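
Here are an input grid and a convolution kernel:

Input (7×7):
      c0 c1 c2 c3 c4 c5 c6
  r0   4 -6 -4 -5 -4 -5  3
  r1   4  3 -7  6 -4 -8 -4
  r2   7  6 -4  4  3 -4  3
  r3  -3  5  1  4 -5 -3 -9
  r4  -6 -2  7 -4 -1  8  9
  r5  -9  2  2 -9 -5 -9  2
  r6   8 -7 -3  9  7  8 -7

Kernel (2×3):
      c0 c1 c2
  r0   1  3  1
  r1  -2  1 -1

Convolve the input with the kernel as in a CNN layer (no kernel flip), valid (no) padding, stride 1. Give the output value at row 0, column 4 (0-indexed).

-12

The receptive field on the input at this output position is [-4 -5 3 / -4 -8 -4]. Elementwise product with the kernel and sum: -4·1 + -5·3 + 3·1 + -4·-2 + -8·1 + -4·-1.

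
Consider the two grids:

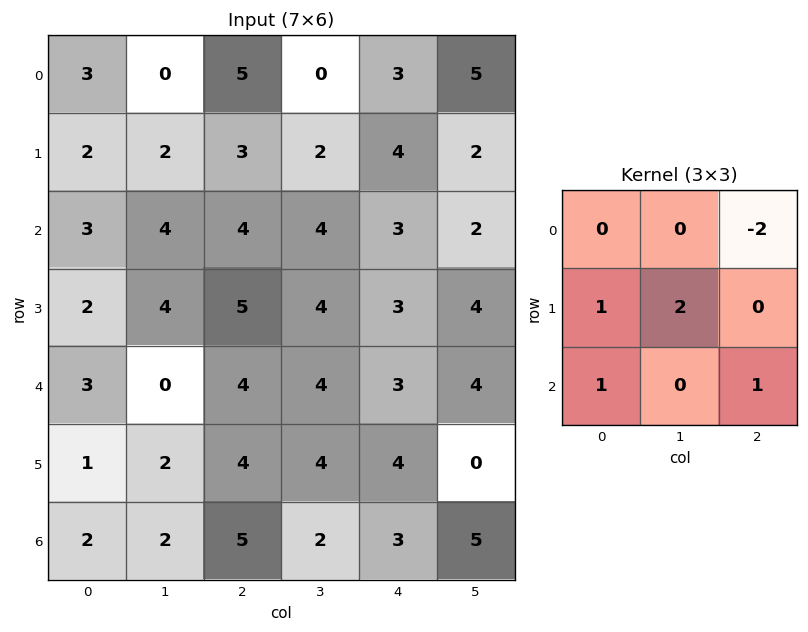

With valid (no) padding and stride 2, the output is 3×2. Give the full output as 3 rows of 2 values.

Output[0,0]: The receptive field on the input at this output position is [3 0 5 / 2 2 3 / 3 4 4]. Elementwise product with the kernel and sum: 5·-2 + 2·1 + 2·2 + 3·1 + 4·1.

3 8
9 14
4 14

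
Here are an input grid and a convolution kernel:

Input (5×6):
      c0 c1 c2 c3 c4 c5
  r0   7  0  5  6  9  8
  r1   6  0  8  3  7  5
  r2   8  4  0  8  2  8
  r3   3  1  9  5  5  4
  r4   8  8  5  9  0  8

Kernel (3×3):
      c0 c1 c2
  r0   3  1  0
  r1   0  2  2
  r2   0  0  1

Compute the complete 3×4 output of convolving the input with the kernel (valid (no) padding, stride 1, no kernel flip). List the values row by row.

37 35 43 59
35 29 52 40
53 49 28 52

Output[0,0]: The receptive field on the input at this output position is [7 0 5 / 6 0 8 / 8 4 0]. Elementwise product with the kernel and sum: 7·3 + 0·1 + 0·2 + 8·2 + 0·1.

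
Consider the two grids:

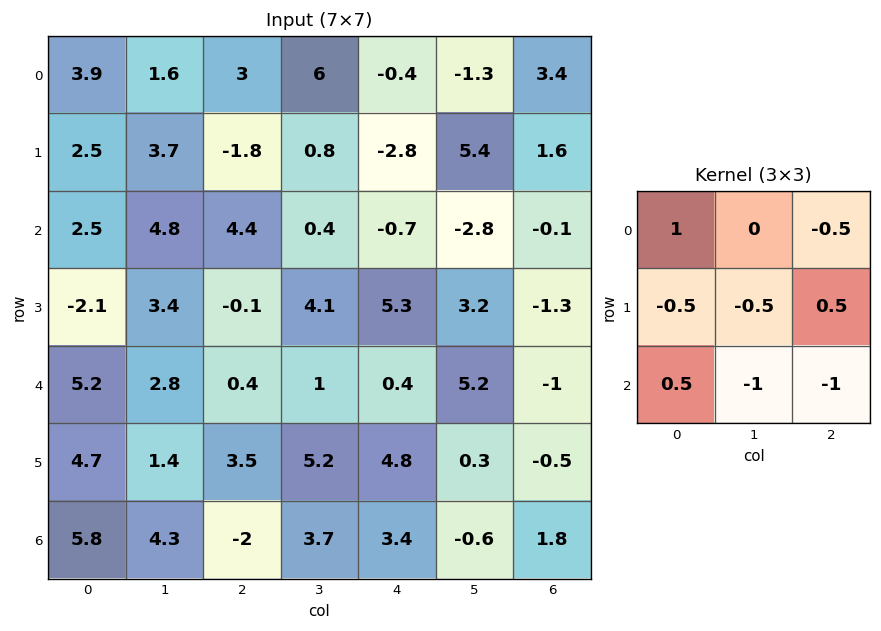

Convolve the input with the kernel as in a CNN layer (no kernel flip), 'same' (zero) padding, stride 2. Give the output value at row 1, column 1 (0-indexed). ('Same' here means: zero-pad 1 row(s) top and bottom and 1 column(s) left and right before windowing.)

-3.4

The receptive field on the zero-padded input at this output position is [3.7 -1.8 0.8 / 4.8 4.4 0.4 / 3.4 -0.1 4.1]. Elementwise product with the kernel and sum: 3.7·1 + 0.8·-0.5 + 4.8·-0.5 + 4.4·-0.5 + 0.4·0.5 + 3.4·0.5 + -0.1·-1 + 4.1·-1.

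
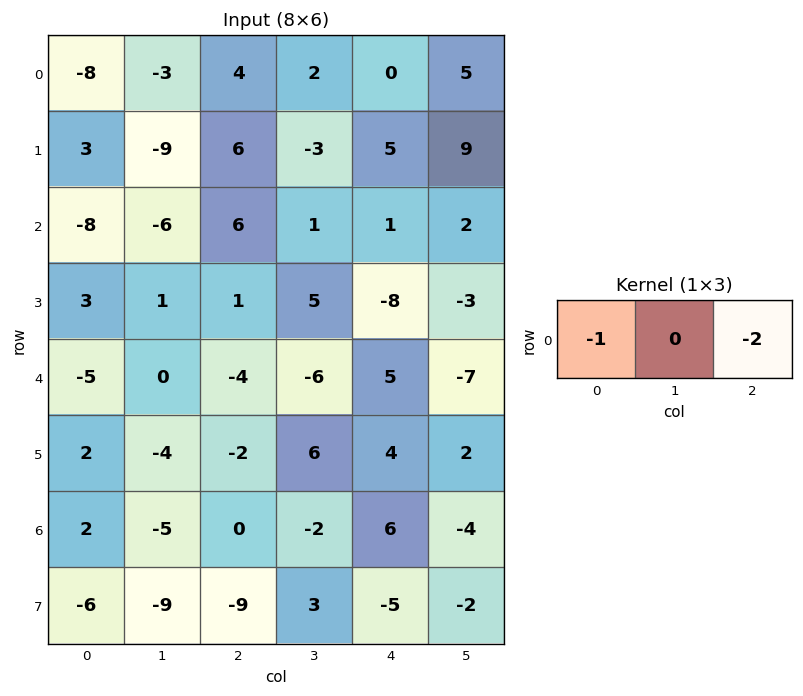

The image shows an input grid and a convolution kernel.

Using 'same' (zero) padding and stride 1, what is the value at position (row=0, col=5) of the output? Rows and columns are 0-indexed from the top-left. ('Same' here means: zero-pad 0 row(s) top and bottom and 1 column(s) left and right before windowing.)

The receptive field on the zero-padded input at this output position is [0 5 0]. Elementwise product with the kernel and sum: 0·-1 + 0·-2.

0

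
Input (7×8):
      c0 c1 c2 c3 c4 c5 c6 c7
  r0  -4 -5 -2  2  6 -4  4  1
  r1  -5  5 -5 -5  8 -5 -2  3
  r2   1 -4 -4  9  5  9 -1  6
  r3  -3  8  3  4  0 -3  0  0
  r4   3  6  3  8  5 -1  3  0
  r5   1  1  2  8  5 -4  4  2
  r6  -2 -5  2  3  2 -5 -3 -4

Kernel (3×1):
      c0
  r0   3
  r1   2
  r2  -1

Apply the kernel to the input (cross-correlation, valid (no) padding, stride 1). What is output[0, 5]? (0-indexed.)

-31

The receptive field on the input at this output position is [-4 / -5 / 9]. Elementwise product with the kernel and sum: -4·3 + -5·2 + 9·-1.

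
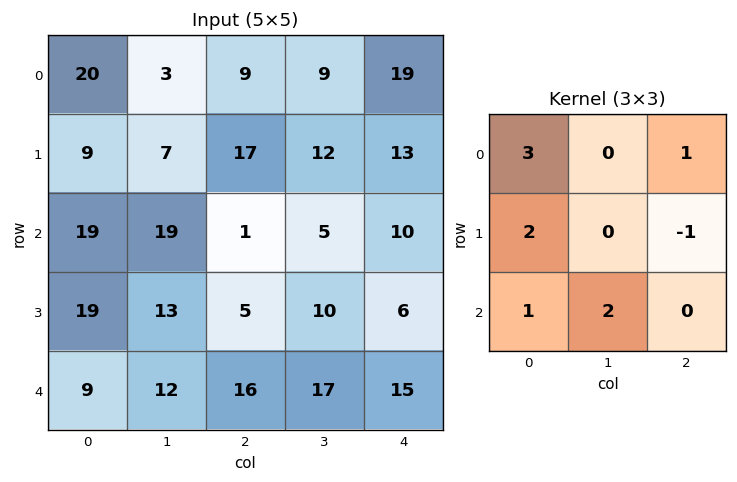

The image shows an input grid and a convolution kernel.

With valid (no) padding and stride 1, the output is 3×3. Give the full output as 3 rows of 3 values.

Output[0,0]: The receptive field on the input at this output position is [20 3 9 / 9 7 17 / 19 19 1]. Elementwise product with the kernel and sum: 20·3 + 9·1 + 9·2 + 17·-1 + 19·1 + 19·2.

127 41 78
126 89 81
124 122 67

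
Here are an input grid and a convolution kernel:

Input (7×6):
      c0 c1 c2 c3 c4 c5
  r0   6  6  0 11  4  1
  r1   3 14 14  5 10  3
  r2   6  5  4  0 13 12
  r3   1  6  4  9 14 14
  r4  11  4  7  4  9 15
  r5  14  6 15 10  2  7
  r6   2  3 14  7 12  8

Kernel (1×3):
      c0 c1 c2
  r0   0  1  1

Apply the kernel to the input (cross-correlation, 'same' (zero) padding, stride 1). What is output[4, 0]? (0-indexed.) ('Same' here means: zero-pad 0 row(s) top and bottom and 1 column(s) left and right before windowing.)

The receptive field on the zero-padded input at this output position is [0 11 4]. Elementwise product with the kernel and sum: 11·1 + 4·1.

15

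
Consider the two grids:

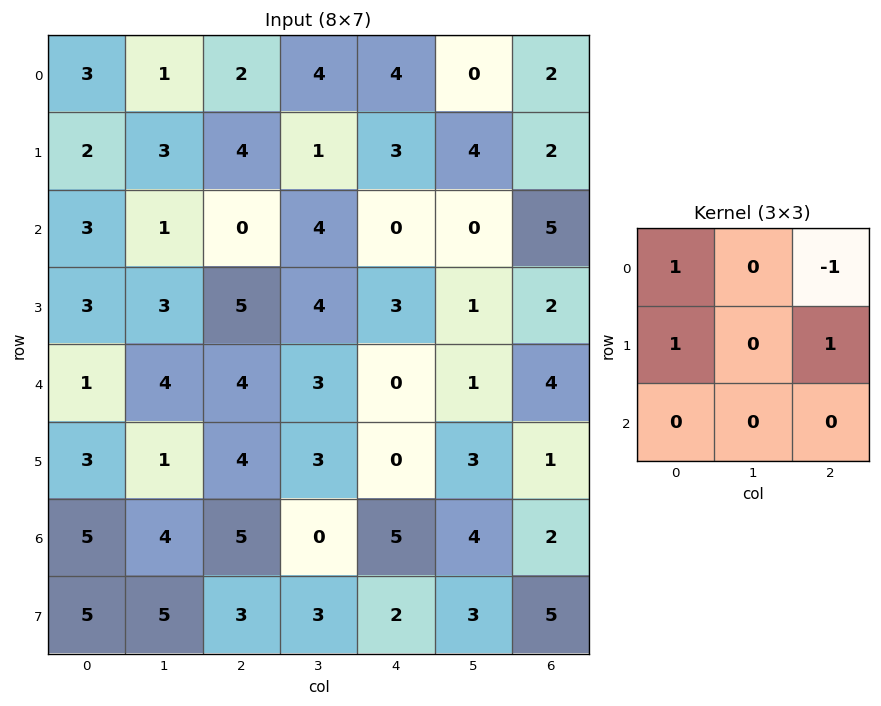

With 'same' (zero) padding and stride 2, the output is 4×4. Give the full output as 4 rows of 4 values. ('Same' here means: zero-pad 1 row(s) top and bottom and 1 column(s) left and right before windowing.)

Output[0,0]: The receptive field on the zero-padded input at this output position is [0 0 0 / 0 3 1 / 0 2 3]. Elementwise product with the kernel and sum: 0·1 + 0·-1 + 0·1 + 1·1.

1 5 4 0
-2 7 1 4
1 6 7 2
3 2 4 7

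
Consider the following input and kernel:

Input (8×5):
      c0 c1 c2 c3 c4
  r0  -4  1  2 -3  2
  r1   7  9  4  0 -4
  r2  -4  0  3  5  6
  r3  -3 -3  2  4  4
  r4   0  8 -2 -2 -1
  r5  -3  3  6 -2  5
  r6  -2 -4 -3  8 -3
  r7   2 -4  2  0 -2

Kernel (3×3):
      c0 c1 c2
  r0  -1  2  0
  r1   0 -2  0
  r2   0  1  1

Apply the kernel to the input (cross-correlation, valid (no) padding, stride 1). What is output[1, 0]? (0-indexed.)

The receptive field on the input at this output position is [7 9 4 / -4 0 3 / -3 -3 2]. Elementwise product with the kernel and sum: 7·-1 + 9·2 + 0·-2 + -3·1 + 2·1.

10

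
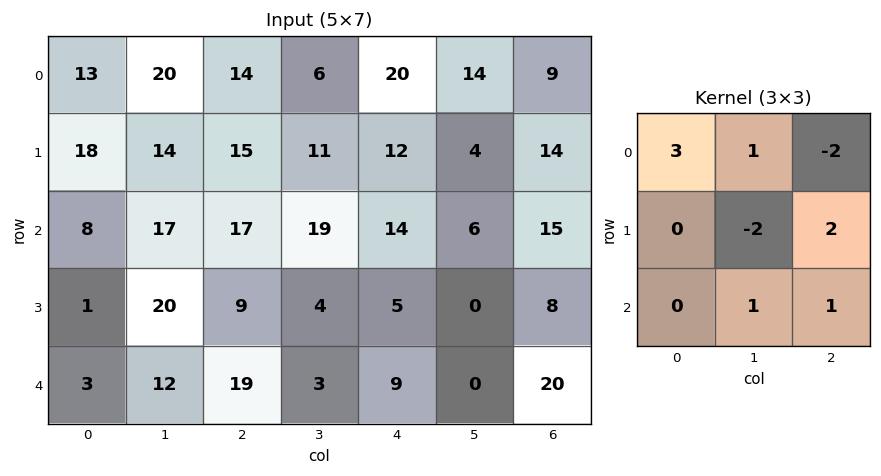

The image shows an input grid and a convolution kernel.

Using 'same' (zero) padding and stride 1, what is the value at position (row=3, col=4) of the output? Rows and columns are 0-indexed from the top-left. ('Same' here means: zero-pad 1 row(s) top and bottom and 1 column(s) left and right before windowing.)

58

The receptive field on the zero-padded input at this output position is [19 14 6 / 4 5 0 / 3 9 0]. Elementwise product with the kernel and sum: 19·3 + 14·1 + 6·-2 + 5·-2 + 0·2 + 9·1 + 0·1.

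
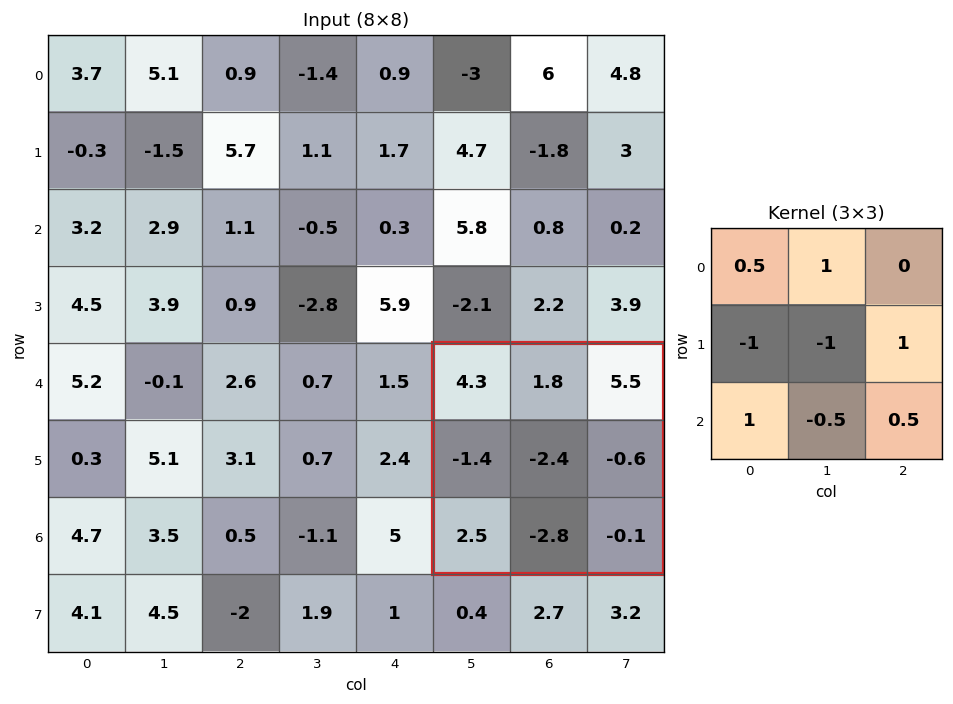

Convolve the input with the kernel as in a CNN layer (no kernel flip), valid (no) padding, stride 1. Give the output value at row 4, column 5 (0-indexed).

The receptive field on the input at this output position is [4.3 1.8 5.5 / -1.4 -2.4 -0.6 / 2.5 -2.8 -0.1]. Elementwise product with the kernel and sum: 4.3·0.5 + 1.8·1 + -1.4·-1 + -2.4·-1 + -0.6·1 + 2.5·1 + -2.8·-0.5 + -0.1·0.5.

11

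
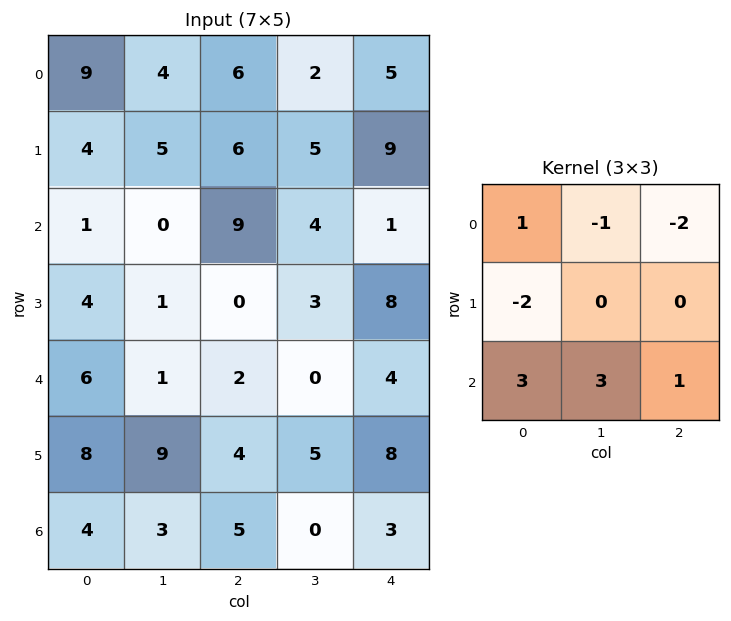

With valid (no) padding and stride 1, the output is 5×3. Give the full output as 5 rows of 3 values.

-3 15 22
0 -5 -18
-2 -10 13
46 37 12
11 5 4

Output[0,0]: The receptive field on the input at this output position is [9 4 6 / 4 5 6 / 1 0 9]. Elementwise product with the kernel and sum: 9·1 + 4·-1 + 6·-2 + 4·-2 + 1·3 + 0·3 + 9·1.
Output[0,1]: The receptive field on the input at this output position is [4 6 2 / 5 6 5 / 0 9 4]. Elementwise product with the kernel and sum: 4·1 + 6·-1 + 2·-2 + 5·-2 + 0·3 + 9·3 + 4·1.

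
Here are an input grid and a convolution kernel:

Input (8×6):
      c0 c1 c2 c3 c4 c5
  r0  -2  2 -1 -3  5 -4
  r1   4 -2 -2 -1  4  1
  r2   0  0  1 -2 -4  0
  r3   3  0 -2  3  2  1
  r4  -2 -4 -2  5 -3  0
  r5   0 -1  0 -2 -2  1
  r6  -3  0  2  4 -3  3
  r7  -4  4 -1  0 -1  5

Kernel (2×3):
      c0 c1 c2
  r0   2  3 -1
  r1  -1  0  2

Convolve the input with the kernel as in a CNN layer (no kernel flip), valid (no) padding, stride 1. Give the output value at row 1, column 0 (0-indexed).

6

The receptive field on the input at this output position is [4 -2 -2 / 0 0 1]. Elementwise product with the kernel and sum: 4·2 + -2·3 + -2·-1 + 0·-1 + 1·2.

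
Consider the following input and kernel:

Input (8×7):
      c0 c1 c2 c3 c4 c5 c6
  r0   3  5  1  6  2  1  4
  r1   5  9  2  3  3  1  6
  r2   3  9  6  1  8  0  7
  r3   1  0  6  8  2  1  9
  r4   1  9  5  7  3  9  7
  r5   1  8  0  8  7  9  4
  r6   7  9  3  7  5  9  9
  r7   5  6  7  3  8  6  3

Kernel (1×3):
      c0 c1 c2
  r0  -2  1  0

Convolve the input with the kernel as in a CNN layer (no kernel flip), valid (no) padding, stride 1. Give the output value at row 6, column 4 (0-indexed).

-1

The receptive field on the input at this output position is [5 9 9]. Elementwise product with the kernel and sum: 5·-2 + 9·1.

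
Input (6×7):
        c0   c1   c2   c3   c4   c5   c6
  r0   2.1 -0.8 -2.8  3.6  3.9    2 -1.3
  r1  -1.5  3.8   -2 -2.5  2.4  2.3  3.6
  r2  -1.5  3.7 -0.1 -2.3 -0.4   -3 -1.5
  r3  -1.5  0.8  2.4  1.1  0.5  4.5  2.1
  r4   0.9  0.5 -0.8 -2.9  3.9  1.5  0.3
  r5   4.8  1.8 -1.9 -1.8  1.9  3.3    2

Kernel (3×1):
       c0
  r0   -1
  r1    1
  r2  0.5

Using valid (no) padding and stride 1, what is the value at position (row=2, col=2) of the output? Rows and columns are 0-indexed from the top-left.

The receptive field on the input at this output position is [-0.1 / 2.4 / -0.8]. Elementwise product with the kernel and sum: -0.1·-1 + 2.4·1 + -0.8·0.5.

2.1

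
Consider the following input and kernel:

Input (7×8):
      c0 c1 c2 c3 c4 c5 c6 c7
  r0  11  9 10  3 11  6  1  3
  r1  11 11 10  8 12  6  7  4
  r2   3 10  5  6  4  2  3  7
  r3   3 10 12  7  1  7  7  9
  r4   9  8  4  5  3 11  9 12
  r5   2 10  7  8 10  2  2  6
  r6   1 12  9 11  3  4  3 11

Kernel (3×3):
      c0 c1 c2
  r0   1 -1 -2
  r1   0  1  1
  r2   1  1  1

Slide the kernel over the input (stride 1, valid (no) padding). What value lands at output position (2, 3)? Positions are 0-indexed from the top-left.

The receptive field on the input at this output position is [6 4 2 / 7 1 7 / 5 3 11]. Elementwise product with the kernel and sum: 6·1 + 4·-1 + 2·-2 + 1·1 + 7·1 + 5·1 + 3·1 + 11·1.

25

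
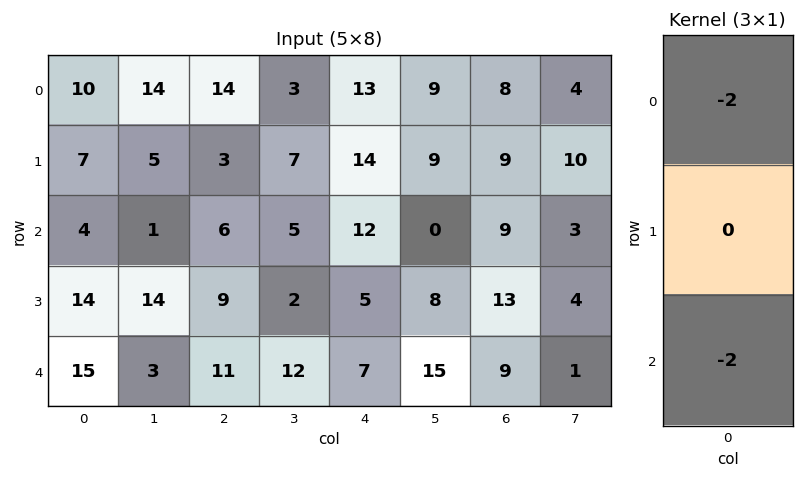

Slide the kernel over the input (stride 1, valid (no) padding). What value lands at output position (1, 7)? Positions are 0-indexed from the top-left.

-28

The receptive field on the input at this output position is [10 / 3 / 4]. Elementwise product with the kernel and sum: 10·-2 + 4·-2.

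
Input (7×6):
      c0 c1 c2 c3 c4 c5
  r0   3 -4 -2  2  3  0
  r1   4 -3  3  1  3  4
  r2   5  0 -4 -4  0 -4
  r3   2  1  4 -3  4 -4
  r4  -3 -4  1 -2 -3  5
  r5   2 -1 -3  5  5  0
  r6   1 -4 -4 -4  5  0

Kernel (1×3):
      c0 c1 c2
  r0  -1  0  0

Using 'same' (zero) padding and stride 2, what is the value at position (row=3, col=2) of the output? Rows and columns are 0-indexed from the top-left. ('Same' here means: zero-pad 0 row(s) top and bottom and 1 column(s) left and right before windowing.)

4

The receptive field on the zero-padded input at this output position is [-4 5 0]. Elementwise product with the kernel and sum: -4·-1.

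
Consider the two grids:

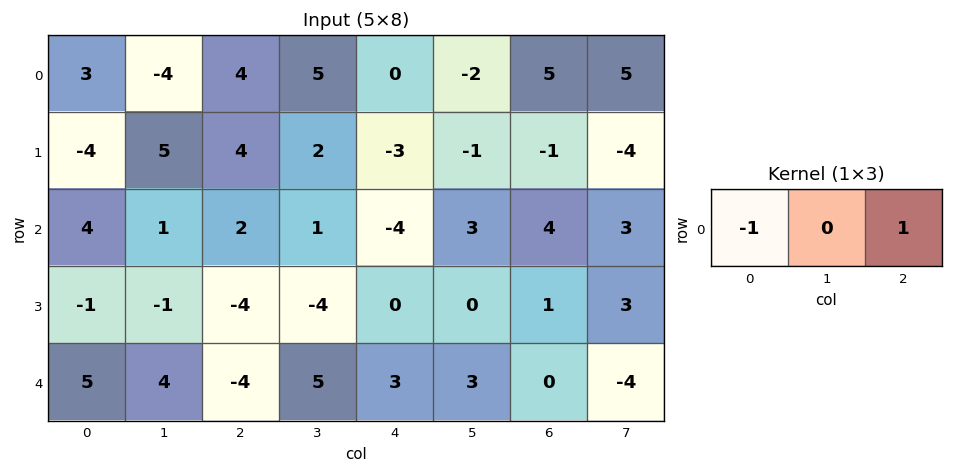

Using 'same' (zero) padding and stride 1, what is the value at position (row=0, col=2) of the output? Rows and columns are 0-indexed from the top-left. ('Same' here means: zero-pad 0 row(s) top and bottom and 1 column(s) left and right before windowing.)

The receptive field on the zero-padded input at this output position is [-4 4 5]. Elementwise product with the kernel and sum: -4·-1 + 5·1.

9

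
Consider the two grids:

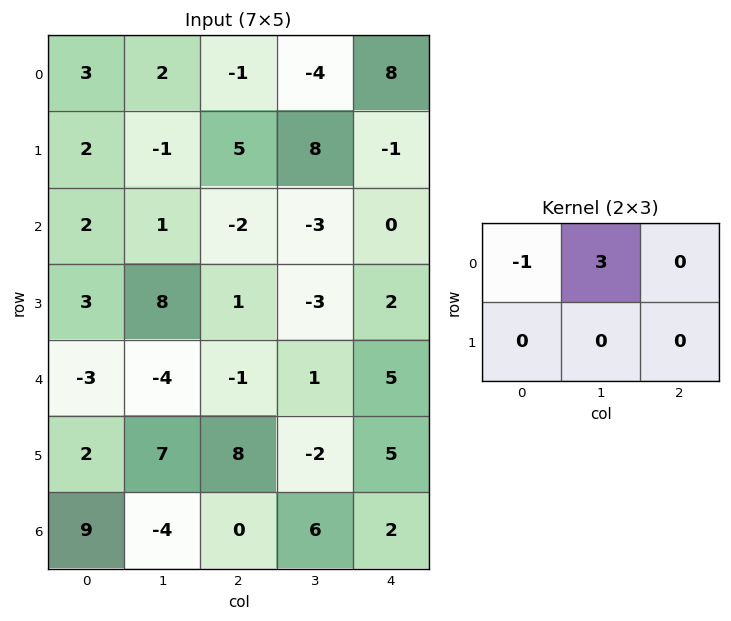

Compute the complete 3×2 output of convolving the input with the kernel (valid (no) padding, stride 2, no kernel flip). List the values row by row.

3 -11
1 -7
-9 4

Output[0,0]: The receptive field on the input at this output position is [3 2 -1 / 2 -1 5]. Elementwise product with the kernel and sum: 3·-1 + 2·3.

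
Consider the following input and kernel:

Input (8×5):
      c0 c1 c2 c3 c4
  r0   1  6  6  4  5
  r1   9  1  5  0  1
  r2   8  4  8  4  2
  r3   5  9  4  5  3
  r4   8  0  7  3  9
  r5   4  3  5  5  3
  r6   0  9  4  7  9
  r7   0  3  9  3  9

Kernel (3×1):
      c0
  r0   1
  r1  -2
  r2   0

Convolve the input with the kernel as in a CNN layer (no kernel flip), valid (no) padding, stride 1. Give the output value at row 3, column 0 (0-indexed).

The receptive field on the input at this output position is [5 / 8 / 4]. Elementwise product with the kernel and sum: 5·1 + 8·-2.

-11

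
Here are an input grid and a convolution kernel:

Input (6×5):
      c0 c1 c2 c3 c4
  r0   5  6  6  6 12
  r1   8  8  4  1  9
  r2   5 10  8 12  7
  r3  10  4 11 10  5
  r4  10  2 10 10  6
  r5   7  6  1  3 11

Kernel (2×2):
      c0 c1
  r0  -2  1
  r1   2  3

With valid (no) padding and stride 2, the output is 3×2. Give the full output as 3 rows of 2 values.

36 5
32 48
14 1

Output[0,0]: The receptive field on the input at this output position is [5 6 / 8 8]. Elementwise product with the kernel and sum: 5·-2 + 6·1 + 8·2 + 8·3.
Output[0,1]: The receptive field on the input at this output position is [6 6 / 4 1]. Elementwise product with the kernel and sum: 6·-2 + 6·1 + 4·2 + 1·3.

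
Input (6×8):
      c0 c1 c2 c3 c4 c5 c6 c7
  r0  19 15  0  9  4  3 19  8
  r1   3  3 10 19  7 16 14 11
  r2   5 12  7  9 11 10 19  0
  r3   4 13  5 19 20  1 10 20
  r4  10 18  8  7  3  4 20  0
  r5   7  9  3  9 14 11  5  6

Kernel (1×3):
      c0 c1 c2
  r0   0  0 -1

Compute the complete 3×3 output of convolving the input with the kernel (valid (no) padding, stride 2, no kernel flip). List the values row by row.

0 -4 -19
-7 -11 -19
-8 -3 -20

Output[0,0]: The receptive field on the input at this output position is [19 15 0]. Elementwise product with the kernel and sum: 0·-1.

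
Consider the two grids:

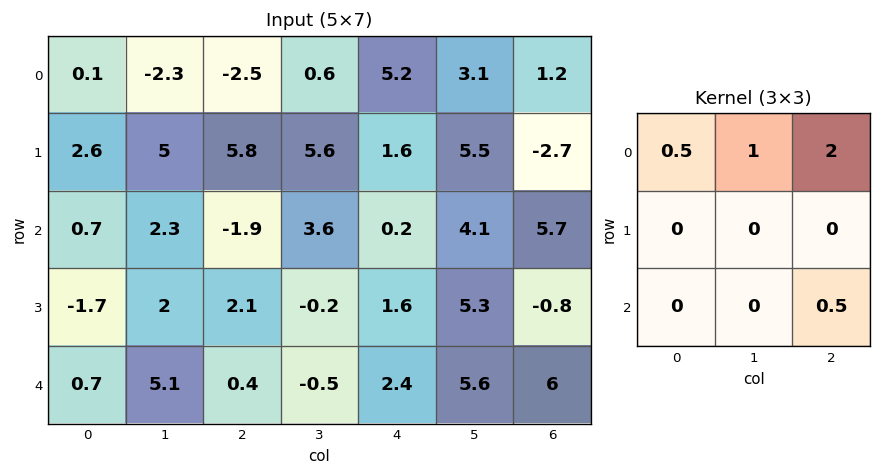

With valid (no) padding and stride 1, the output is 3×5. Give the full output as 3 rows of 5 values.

-8.2 -0.65 9.85 13.75 10.95
18.95 19.4 12.5 18.05 0.5
-0.95 6.2 4.25 13 18.6

Output[0,0]: The receptive field on the input at this output position is [0.1 -2.3 -2.5 / 2.6 5 5.8 / 0.7 2.3 -1.9]. Elementwise product with the kernel and sum: 0.1·0.5 + -2.3·1 + -2.5·2 + -1.9·0.5.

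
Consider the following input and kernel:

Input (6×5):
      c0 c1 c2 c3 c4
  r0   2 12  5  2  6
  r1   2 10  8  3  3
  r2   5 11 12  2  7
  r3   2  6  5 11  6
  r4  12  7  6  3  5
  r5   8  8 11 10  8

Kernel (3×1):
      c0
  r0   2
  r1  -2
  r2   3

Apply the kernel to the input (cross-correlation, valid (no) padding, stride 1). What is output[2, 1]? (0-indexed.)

The receptive field on the input at this output position is [11 / 6 / 7]. Elementwise product with the kernel and sum: 11·2 + 6·-2 + 7·3.

31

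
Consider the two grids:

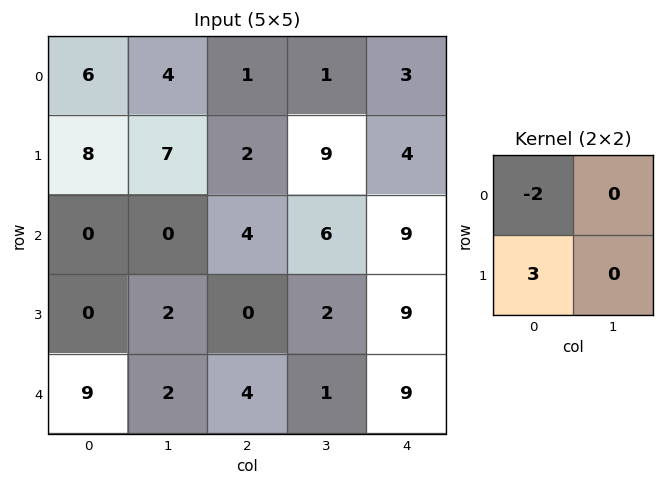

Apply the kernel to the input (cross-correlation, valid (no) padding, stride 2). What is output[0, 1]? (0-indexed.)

4

The receptive field on the input at this output position is [1 1 / 2 9]. Elementwise product with the kernel and sum: 1·-2 + 2·3.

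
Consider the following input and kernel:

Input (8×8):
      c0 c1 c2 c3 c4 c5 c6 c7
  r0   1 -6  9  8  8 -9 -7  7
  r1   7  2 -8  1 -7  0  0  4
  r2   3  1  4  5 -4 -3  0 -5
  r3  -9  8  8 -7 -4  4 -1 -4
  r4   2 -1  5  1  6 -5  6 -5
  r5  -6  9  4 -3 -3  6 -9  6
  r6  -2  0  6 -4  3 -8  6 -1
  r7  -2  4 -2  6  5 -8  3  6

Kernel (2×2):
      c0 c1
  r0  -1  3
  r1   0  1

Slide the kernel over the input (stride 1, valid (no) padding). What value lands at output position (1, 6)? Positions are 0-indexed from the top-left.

The receptive field on the input at this output position is [0 4 / 0 -5]. Elementwise product with the kernel and sum: 0·-1 + 4·3 + -5·1.

7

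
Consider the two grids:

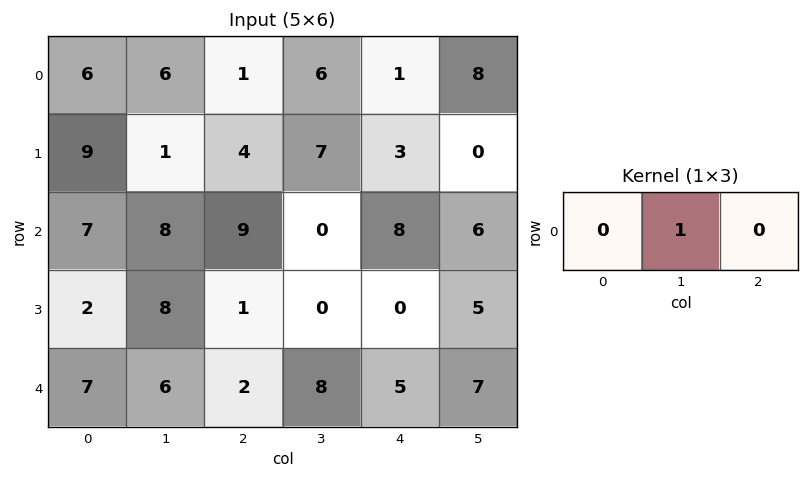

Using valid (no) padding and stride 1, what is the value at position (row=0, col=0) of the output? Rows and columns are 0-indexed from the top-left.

The receptive field on the input at this output position is [6 6 1]. Elementwise product with the kernel and sum: 6·1.

6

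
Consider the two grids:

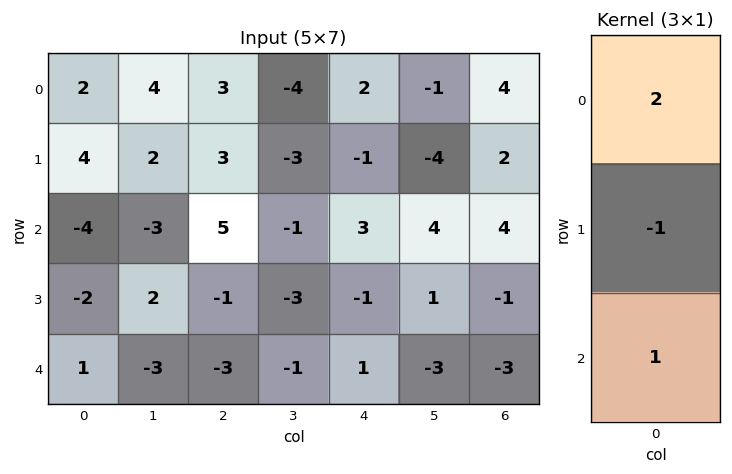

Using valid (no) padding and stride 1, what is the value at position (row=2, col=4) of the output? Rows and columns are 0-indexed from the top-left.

The receptive field on the input at this output position is [3 / -1 / 1]. Elementwise product with the kernel and sum: 3·2 + -1·-1 + 1·1.

8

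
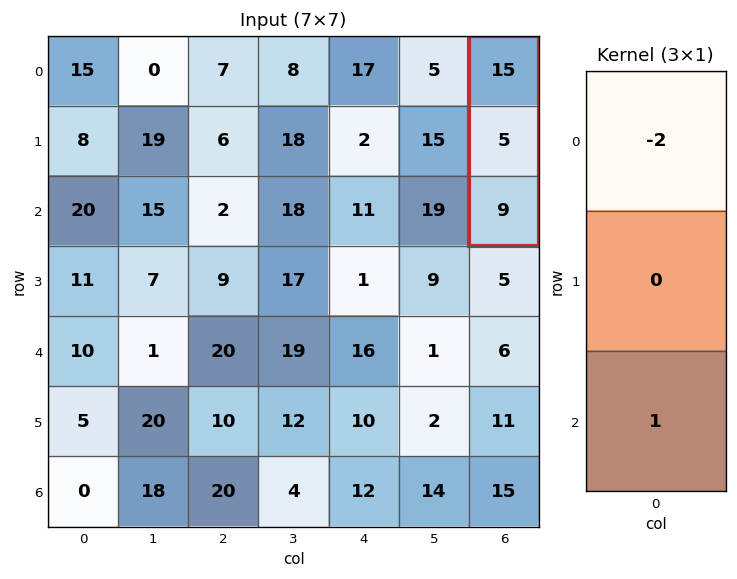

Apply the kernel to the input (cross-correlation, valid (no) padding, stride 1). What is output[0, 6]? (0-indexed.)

The receptive field on the input at this output position is [15 / 5 / 9]. Elementwise product with the kernel and sum: 15·-2 + 9·1.

-21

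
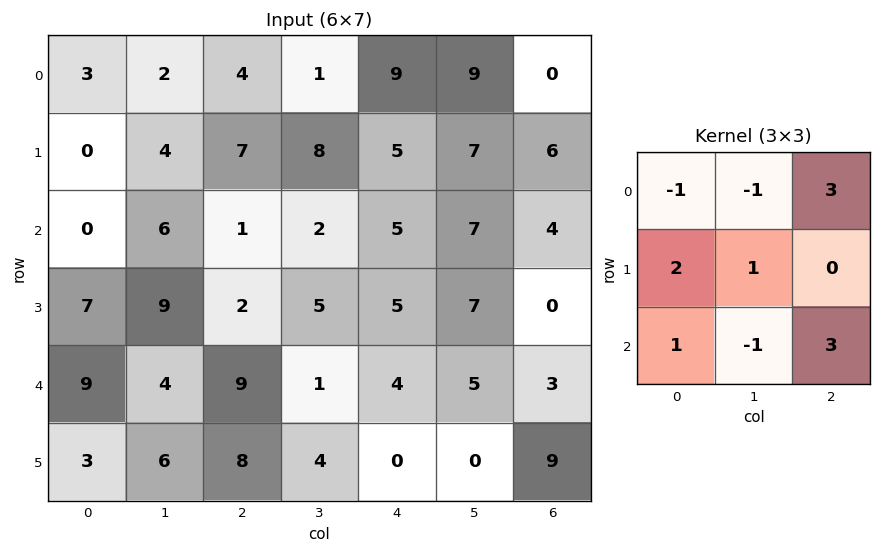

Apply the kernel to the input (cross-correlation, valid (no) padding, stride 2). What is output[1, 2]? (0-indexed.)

25

The receptive field on the input at this output position is [5 7 4 / 5 7 0 / 4 5 3]. Elementwise product with the kernel and sum: 5·-1 + 7·-1 + 4·3 + 5·2 + 7·1 + 4·1 + 5·-1 + 3·3.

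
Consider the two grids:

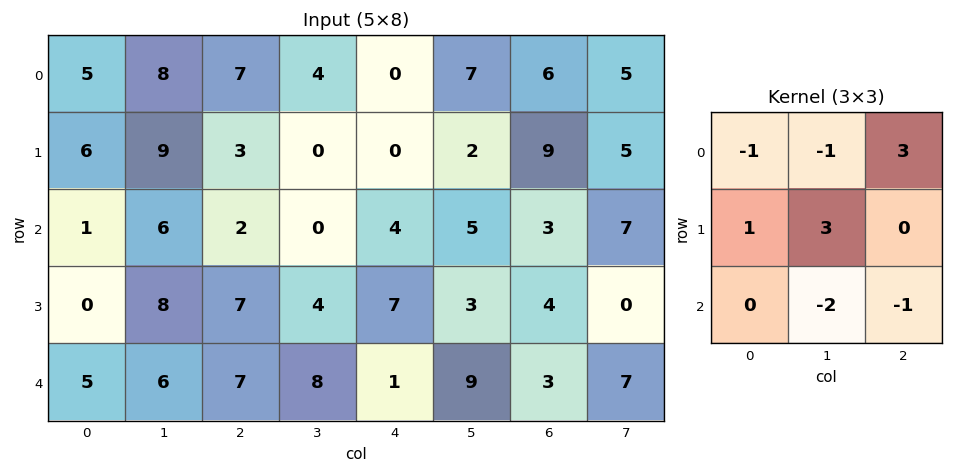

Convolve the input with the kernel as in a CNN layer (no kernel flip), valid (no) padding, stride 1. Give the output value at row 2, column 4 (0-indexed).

-5

The receptive field on the input at this output position is [4 5 3 / 7 3 4 / 1 9 3]. Elementwise product with the kernel and sum: 4·-1 + 5·-1 + 3·3 + 7·1 + 3·3 + 9·-2 + 3·-1.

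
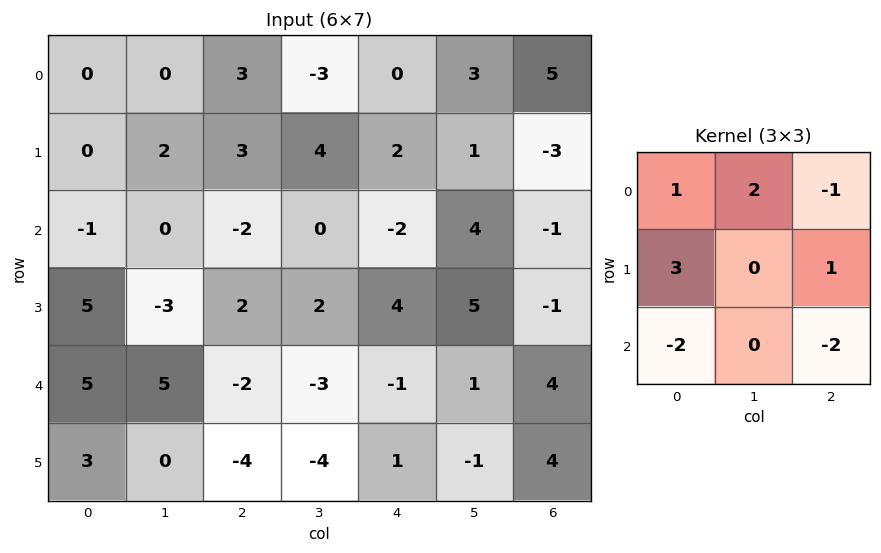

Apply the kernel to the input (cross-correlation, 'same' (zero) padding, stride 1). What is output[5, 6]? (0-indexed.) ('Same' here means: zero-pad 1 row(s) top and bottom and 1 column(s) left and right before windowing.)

The receptive field on the zero-padded input at this output position is [1 4 0 / -1 4 0 / 0 0 0]. Elementwise product with the kernel and sum: 1·1 + 4·2 + 0·-1 + -1·3 + 0·1 + 0·-2 + 0·-2.

6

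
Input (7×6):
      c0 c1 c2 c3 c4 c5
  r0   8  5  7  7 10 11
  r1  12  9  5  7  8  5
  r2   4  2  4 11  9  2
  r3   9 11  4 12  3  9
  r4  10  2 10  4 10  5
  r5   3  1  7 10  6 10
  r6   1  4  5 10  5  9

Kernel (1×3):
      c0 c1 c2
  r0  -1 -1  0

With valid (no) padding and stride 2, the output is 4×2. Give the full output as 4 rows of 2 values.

-13 -14
-6 -15
-12 -14
-5 -15

Output[0,0]: The receptive field on the input at this output position is [8 5 7]. Elementwise product with the kernel and sum: 8·-1 + 5·-1.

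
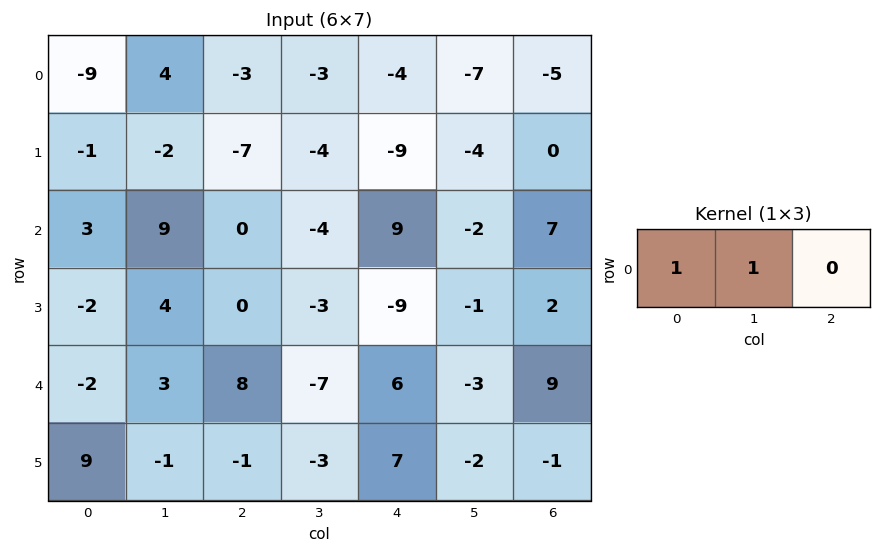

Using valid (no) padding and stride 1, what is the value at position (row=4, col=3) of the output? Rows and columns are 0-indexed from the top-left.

The receptive field on the input at this output position is [-7 6 -3]. Elementwise product with the kernel and sum: -7·1 + 6·1.

-1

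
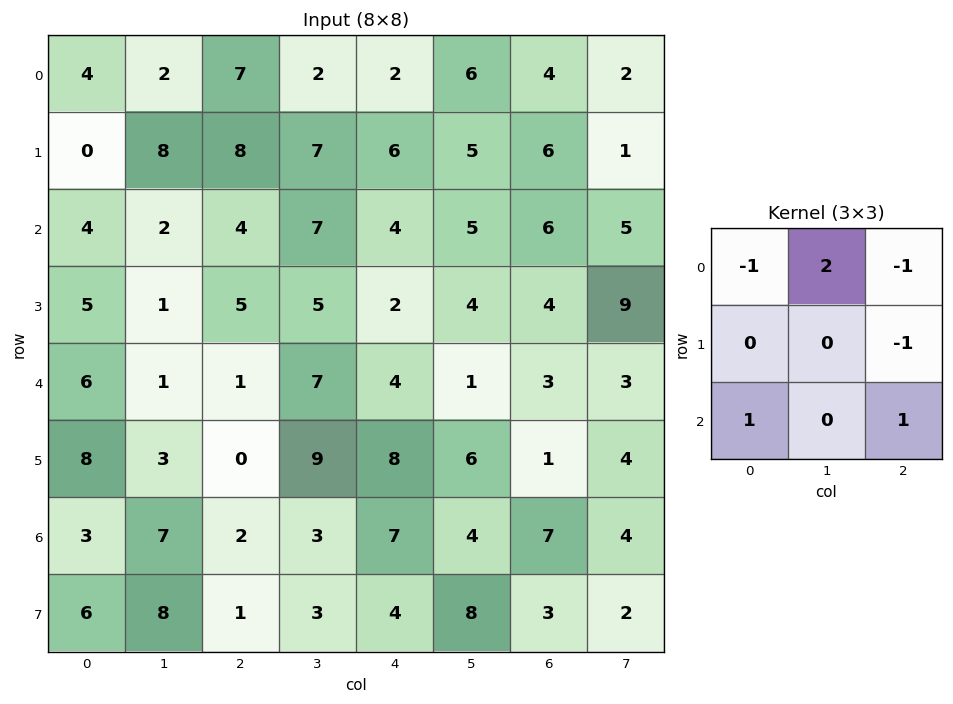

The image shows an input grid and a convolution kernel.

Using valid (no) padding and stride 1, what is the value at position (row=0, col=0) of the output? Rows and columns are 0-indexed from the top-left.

The receptive field on the input at this output position is [4 2 7 / 0 8 8 / 4 2 4]. Elementwise product with the kernel and sum: 4·-1 + 2·2 + 7·-1 + 8·-1 + 4·1 + 4·1.

-7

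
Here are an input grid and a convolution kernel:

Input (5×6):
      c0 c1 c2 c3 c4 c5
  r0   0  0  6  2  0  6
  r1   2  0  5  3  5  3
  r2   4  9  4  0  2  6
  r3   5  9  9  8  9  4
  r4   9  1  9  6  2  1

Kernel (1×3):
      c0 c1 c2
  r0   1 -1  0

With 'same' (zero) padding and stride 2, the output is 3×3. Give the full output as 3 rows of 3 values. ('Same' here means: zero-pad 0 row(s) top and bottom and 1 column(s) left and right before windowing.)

Output[0,0]: The receptive field on the zero-padded input at this output position is [0 0 0]. Elementwise product with the kernel and sum: 0·1 + 0·-1.
Output[0,1]: The receptive field on the zero-padded input at this output position is [0 6 2]. Elementwise product with the kernel and sum: 0·1 + 6·-1.

0 -6 2
-4 5 -2
-9 -8 4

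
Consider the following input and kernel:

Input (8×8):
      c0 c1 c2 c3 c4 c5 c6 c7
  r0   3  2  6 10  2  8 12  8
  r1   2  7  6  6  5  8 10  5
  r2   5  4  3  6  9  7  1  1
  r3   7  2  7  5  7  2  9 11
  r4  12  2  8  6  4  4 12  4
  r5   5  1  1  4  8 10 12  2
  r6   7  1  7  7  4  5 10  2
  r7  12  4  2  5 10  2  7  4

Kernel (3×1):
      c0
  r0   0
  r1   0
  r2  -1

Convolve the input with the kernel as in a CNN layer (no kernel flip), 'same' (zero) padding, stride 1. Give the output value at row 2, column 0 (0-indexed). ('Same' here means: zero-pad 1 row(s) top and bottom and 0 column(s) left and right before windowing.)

The receptive field on the zero-padded input at this output position is [2 / 5 / 7]. Elementwise product with the kernel and sum: 7·-1.

-7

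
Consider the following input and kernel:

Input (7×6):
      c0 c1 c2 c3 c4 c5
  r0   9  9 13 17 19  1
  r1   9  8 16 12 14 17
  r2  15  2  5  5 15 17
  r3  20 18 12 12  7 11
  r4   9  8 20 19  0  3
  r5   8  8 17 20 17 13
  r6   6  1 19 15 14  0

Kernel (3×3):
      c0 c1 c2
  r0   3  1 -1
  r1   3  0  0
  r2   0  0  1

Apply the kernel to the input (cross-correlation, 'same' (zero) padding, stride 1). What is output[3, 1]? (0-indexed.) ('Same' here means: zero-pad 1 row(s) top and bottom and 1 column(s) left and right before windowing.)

122

The receptive field on the zero-padded input at this output position is [15 2 5 / 20 18 12 / 9 8 20]. Elementwise product with the kernel and sum: 15·3 + 2·1 + 5·-1 + 20·3 + 20·1.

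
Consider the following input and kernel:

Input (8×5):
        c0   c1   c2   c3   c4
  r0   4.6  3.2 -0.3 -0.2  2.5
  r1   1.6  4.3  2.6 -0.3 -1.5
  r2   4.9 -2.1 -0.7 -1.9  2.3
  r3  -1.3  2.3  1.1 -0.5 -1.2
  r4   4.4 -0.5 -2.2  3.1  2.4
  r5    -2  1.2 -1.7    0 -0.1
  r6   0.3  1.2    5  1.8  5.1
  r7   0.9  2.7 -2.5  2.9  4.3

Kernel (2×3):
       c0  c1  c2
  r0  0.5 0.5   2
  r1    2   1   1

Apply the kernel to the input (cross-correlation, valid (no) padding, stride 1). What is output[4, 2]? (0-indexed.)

The receptive field on the input at this output position is [-2.2 3.1 2.4 / -1.7 0 -0.1]. Elementwise product with the kernel and sum: -2.2·0.5 + 3.1·0.5 + 2.4·2 + -1.7·2 + 0·1 + -0.1·1.

1.75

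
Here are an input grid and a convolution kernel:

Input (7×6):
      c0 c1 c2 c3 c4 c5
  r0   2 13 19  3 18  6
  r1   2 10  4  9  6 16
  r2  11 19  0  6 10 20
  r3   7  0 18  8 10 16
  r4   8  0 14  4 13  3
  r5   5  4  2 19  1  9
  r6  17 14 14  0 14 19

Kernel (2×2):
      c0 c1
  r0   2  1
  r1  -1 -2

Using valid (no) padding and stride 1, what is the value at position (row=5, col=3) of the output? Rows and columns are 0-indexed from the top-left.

11

The receptive field on the input at this output position is [19 1 / 0 14]. Elementwise product with the kernel and sum: 19·2 + 1·1 + 0·-1 + 14·-2.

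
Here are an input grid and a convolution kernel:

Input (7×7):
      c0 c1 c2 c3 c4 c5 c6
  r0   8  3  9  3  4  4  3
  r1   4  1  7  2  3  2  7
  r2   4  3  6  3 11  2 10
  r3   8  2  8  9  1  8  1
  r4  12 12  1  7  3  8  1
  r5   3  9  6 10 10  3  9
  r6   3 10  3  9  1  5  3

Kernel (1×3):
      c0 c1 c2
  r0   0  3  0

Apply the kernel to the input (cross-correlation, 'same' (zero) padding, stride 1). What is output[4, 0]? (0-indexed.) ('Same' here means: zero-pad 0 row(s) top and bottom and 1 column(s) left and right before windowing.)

36

The receptive field on the zero-padded input at this output position is [0 12 12]. Elementwise product with the kernel and sum: 12·3.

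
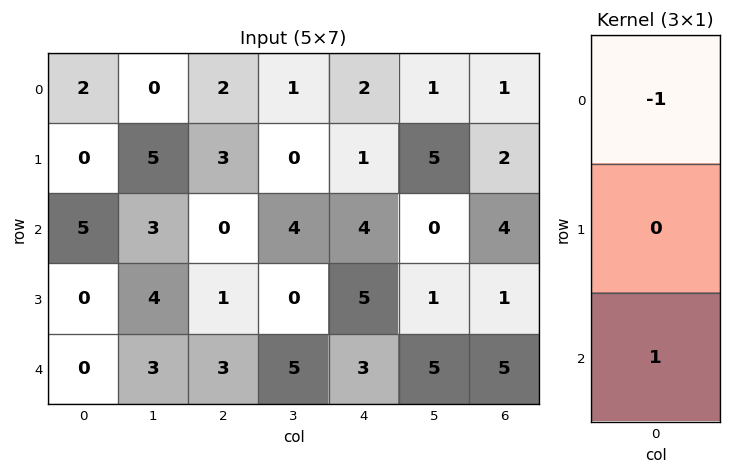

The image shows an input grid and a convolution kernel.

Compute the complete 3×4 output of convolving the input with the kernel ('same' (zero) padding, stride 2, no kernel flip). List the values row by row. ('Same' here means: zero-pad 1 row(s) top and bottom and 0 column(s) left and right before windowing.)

0 3 1 2
0 -2 4 -1
0 -1 -5 -1

Output[0,0]: The receptive field on the zero-padded input at this output position is [0 / 2 / 0]. Elementwise product with the kernel and sum: 0·-1 + 0·1.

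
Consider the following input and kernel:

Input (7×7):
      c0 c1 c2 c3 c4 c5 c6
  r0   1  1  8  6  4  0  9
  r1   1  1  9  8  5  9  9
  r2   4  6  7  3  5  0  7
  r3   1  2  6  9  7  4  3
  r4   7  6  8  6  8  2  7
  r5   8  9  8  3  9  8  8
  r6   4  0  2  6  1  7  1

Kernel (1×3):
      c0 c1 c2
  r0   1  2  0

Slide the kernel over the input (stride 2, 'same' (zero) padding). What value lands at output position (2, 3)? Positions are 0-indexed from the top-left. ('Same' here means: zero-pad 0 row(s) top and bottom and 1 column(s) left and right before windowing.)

16

The receptive field on the zero-padded input at this output position is [2 7 0]. Elementwise product with the kernel and sum: 2·1 + 7·2.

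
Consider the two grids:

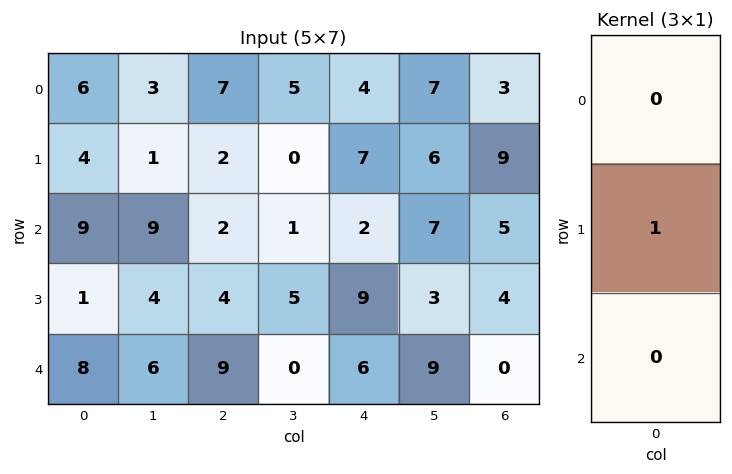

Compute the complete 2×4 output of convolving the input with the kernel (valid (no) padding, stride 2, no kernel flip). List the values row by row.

4 2 7 9
1 4 9 4

Output[0,0]: The receptive field on the input at this output position is [6 / 4 / 9]. Elementwise product with the kernel and sum: 4·1.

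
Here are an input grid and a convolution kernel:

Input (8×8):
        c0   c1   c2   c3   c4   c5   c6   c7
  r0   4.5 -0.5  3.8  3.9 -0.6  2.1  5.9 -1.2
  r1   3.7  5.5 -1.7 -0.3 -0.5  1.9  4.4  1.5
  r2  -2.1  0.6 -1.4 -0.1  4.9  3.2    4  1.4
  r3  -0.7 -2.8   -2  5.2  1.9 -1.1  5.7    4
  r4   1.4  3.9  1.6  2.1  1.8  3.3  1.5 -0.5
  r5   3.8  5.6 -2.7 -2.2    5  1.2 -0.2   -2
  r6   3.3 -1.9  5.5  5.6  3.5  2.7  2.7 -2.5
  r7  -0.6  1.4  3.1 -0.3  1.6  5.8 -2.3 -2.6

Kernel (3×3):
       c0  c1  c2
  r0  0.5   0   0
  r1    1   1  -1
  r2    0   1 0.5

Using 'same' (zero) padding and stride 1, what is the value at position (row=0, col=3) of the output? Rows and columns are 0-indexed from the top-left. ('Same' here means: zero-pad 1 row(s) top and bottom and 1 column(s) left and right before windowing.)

7.75

The receptive field on the zero-padded input at this output position is [0 0 0 / 3.8 3.9 -0.6 / -1.7 -0.3 -0.5]. Elementwise product with the kernel and sum: 0·0.5 + 3.8·1 + 3.9·1 + -0.6·-1 + -0.3·1 + -0.5·0.5.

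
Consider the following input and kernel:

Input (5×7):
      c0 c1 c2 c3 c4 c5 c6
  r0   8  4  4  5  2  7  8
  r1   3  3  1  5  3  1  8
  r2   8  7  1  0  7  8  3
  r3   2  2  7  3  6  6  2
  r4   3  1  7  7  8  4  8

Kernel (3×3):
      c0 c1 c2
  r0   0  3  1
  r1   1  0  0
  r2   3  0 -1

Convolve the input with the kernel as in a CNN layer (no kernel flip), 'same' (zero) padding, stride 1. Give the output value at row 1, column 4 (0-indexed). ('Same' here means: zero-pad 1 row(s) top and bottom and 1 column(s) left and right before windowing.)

10

The receptive field on the zero-padded input at this output position is [5 2 7 / 5 3 1 / 0 7 8]. Elementwise product with the kernel and sum: 2·3 + 7·1 + 5·1 + 0·3 + 8·-1.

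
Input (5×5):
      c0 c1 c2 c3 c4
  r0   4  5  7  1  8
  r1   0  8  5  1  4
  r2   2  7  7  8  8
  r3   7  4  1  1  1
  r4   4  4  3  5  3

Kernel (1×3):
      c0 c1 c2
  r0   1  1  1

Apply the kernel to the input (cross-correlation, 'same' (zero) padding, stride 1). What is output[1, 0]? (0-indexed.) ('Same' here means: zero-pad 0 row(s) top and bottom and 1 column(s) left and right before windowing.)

8

The receptive field on the zero-padded input at this output position is [0 0 8]. Elementwise product with the kernel and sum: 0·1 + 0·1 + 8·1.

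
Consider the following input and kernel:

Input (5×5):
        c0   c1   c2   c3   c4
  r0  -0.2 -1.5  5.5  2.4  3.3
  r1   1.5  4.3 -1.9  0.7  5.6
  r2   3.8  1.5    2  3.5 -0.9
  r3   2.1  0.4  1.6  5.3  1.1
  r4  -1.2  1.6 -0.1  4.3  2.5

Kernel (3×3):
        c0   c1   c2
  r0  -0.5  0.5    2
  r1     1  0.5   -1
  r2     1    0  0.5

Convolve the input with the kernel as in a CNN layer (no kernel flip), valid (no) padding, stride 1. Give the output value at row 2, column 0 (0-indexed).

2.3

The receptive field on the input at this output position is [3.8 1.5 2 / 2.1 0.4 1.6 / -1.2 1.6 -0.1]. Elementwise product with the kernel and sum: 3.8·-0.5 + 1.5·0.5 + 2·2 + 2.1·1 + 0.4·0.5 + 1.6·-1 + -1.2·1 + -0.1·0.5.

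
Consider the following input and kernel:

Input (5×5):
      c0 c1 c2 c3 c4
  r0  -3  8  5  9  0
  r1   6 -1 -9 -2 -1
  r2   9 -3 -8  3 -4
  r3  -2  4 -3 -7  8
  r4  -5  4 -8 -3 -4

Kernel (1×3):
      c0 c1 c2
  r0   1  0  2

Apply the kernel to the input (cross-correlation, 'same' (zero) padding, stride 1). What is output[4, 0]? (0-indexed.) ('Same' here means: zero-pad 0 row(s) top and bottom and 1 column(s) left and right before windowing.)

The receptive field on the zero-padded input at this output position is [0 -5 4]. Elementwise product with the kernel and sum: 0·1 + 4·2.

8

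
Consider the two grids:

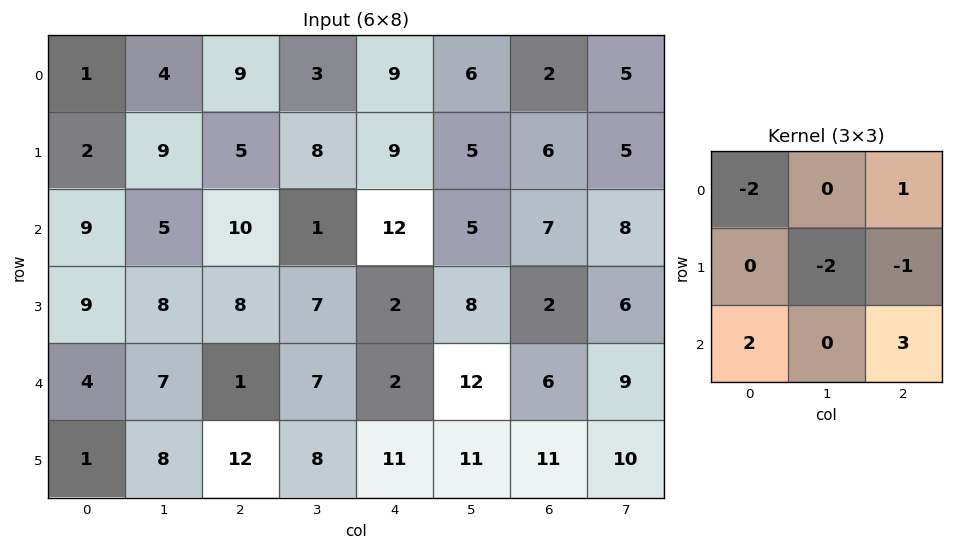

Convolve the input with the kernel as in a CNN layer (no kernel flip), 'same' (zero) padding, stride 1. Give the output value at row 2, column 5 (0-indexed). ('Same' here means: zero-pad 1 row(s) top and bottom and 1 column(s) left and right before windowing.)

-19

The receptive field on the zero-padded input at this output position is [9 5 6 / 12 5 7 / 2 8 2]. Elementwise product with the kernel and sum: 9·-2 + 6·1 + 5·-2 + 7·-1 + 2·2 + 2·3.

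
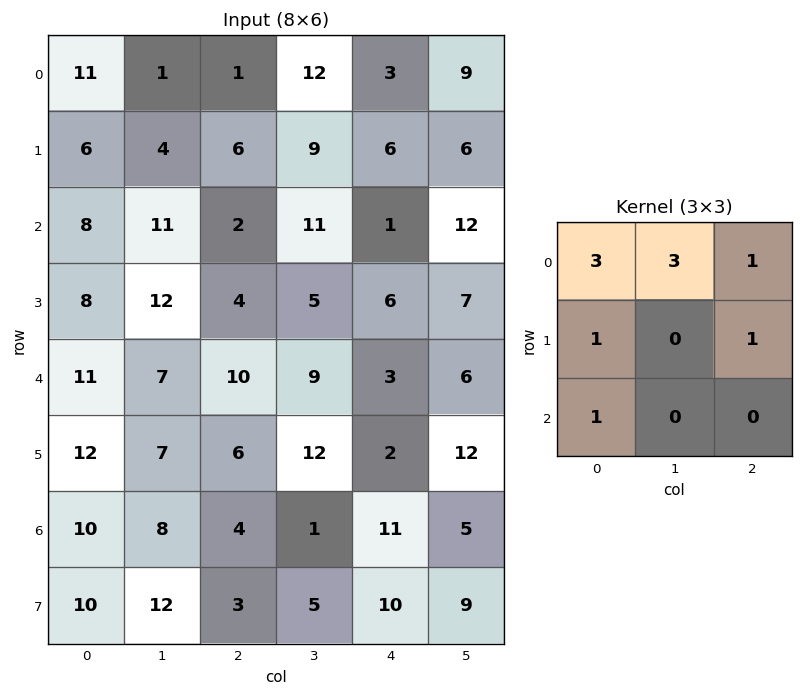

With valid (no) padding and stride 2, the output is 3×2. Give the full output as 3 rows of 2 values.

Output[0,0]: The receptive field on the input at this output position is [11 1 1 / 6 4 6 / 8 11 2]. Elementwise product with the kernel and sum: 11·3 + 1·3 + 1·1 + 6·1 + 6·1 + 8·1.

57 56
82 60
92 72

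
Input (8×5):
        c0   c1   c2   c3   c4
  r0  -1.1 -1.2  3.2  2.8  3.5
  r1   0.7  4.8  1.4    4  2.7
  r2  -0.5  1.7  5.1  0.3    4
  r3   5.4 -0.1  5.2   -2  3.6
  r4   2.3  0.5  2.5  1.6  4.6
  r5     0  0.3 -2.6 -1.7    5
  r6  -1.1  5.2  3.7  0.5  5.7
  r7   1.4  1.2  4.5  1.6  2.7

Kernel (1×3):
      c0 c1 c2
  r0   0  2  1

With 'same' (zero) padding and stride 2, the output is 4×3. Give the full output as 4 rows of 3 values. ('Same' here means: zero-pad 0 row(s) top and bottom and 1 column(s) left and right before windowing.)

-3.4 9.2 7
0.7 10.5 8
5.1 6.6 9.2
3 7.9 11.4

Output[0,0]: The receptive field on the zero-padded input at this output position is [0 -1.1 -1.2]. Elementwise product with the kernel and sum: -1.1·2 + -1.2·1.
Output[0,1]: The receptive field on the zero-padded input at this output position is [-1.2 3.2 2.8]. Elementwise product with the kernel and sum: 3.2·2 + 2.8·1.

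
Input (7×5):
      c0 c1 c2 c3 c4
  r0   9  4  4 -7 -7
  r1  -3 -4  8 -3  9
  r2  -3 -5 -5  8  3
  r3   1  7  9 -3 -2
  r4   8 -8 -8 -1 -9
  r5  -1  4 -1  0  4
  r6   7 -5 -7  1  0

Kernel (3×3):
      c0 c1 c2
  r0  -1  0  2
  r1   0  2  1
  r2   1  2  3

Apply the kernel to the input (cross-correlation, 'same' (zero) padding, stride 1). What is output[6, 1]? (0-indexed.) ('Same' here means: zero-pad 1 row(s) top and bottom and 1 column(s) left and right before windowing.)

The receptive field on the zero-padded input at this output position is [-1 4 -1 / 7 -5 -7 / 0 0 0]. Elementwise product with the kernel and sum: -1·-1 + -1·2 + -5·2 + -7·1 + 0·1 + 0·2 + 0·3.

-18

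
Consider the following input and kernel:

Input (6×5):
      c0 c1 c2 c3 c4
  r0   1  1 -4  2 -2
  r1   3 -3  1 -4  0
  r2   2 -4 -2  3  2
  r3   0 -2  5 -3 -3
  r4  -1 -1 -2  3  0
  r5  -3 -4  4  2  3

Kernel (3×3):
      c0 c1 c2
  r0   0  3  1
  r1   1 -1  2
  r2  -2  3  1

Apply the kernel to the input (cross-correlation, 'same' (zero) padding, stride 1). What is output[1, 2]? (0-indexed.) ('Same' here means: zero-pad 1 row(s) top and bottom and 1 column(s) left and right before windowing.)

The receptive field on the zero-padded input at this output position is [1 -4 2 / -3 1 -4 / -4 -2 3]. Elementwise product with the kernel and sum: -4·3 + 2·1 + -3·1 + 1·-1 + -4·2 + -4·-2 + -2·3 + 3·1.

-17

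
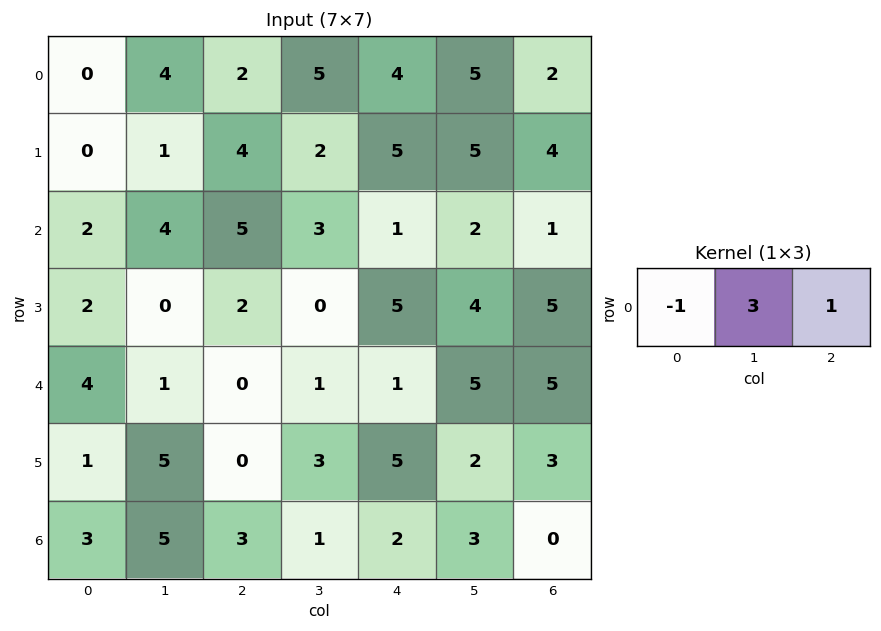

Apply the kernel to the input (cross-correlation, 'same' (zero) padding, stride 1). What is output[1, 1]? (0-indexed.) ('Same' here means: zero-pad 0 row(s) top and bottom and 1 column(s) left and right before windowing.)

The receptive field on the zero-padded input at this output position is [0 1 4]. Elementwise product with the kernel and sum: 0·-1 + 1·3 + 4·1.

7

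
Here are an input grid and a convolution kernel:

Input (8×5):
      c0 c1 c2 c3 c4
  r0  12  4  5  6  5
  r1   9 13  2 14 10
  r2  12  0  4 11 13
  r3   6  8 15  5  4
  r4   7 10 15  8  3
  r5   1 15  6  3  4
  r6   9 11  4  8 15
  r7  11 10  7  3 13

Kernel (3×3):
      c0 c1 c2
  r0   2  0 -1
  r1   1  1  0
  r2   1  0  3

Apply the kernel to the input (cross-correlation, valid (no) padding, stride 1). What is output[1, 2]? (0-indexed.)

The receptive field on the input at this output position is [2 14 10 / 4 11 13 / 15 5 4]. Elementwise product with the kernel and sum: 2·2 + 10·-1 + 4·1 + 11·1 + 15·1 + 4·3.

36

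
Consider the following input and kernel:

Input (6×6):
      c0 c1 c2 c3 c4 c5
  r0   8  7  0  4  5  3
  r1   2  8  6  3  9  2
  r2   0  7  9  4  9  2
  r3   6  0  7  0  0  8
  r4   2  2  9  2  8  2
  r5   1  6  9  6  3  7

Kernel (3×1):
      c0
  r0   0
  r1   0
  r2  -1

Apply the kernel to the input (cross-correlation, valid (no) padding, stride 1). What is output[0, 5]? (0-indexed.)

The receptive field on the input at this output position is [3 / 2 / 2]. Elementwise product with the kernel and sum: 2·-1.

-2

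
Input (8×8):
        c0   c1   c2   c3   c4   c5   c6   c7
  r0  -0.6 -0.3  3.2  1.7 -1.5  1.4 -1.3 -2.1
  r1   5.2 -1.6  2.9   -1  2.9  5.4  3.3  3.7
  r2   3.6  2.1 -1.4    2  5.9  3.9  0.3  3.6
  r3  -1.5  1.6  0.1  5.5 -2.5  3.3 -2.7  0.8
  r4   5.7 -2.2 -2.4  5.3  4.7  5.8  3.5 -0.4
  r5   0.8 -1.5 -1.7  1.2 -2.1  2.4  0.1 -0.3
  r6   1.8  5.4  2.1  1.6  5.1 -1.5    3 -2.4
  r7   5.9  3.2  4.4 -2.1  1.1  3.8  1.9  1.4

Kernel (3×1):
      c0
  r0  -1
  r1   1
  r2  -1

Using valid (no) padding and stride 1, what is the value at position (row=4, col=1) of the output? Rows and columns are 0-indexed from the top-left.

The receptive field on the input at this output position is [-2.2 / -1.5 / 5.4]. Elementwise product with the kernel and sum: -2.2·-1 + -1.5·1 + 5.4·-1.

-4.7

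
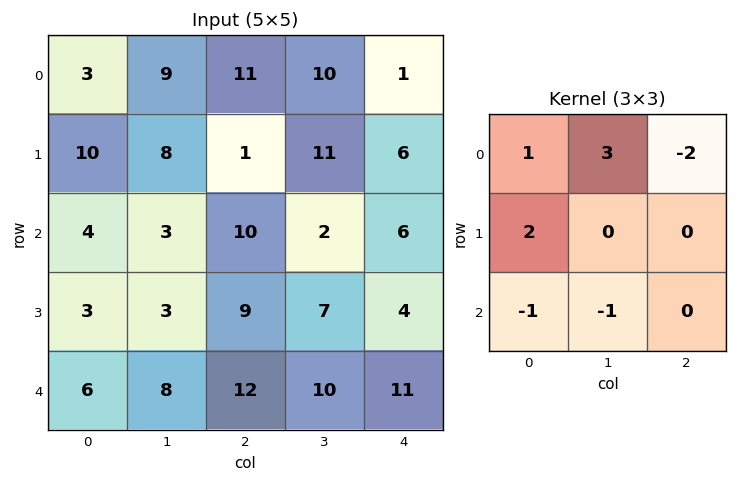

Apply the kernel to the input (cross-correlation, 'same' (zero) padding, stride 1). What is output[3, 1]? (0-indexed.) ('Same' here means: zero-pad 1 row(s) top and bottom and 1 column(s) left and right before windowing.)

The receptive field on the zero-padded input at this output position is [4 3 10 / 3 3 9 / 6 8 12]. Elementwise product with the kernel and sum: 4·1 + 3·3 + 10·-2 + 3·2 + 6·-1 + 8·-1.

-15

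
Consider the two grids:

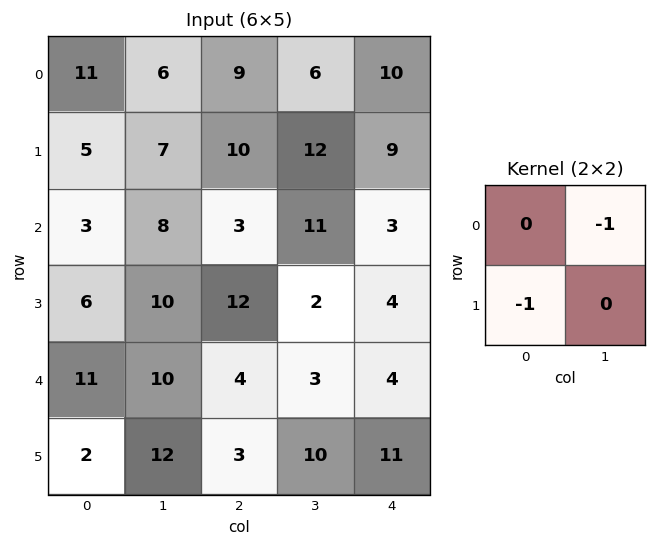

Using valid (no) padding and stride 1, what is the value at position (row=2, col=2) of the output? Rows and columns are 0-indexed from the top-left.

The receptive field on the input at this output position is [3 11 / 12 2]. Elementwise product with the kernel and sum: 11·-1 + 12·-1.

-23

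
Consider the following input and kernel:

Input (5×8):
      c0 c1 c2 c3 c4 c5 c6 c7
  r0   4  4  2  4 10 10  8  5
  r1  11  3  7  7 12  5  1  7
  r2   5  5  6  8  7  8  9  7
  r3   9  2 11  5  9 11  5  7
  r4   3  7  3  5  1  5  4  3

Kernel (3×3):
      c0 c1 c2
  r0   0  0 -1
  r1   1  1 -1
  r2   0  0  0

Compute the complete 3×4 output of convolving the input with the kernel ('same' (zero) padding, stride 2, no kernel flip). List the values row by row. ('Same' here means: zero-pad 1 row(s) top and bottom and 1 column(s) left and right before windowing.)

0 2 4 13
-3 -4 2 3
-6 0 -10 -1

Output[0,0]: The receptive field on the zero-padded input at this output position is [0 0 0 / 0 4 4 / 0 11 3]. Elementwise product with the kernel and sum: 0·-1 + 0·1 + 4·1 + 4·-1.
Output[0,1]: The receptive field on the zero-padded input at this output position is [0 0 0 / 4 2 4 / 3 7 7]. Elementwise product with the kernel and sum: 0·-1 + 4·1 + 2·1 + 4·-1.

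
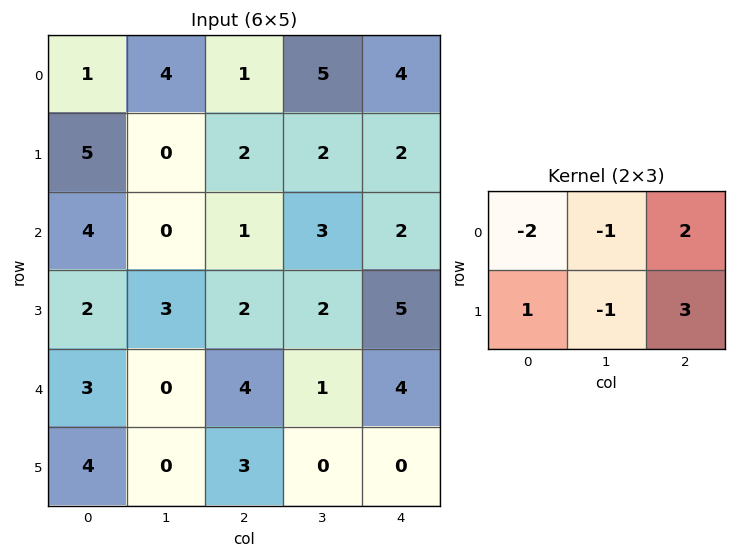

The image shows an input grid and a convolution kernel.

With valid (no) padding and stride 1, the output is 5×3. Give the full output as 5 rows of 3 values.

Output[0,0]: The receptive field on the input at this output position is [1 4 1 / 5 0 2]. Elementwise product with the kernel and sum: 1·-2 + 4·-1 + 1·2 + 5·1 + 0·-1 + 2·3.
Output[0,1]: The receptive field on the input at this output position is [4 1 5 / 0 2 2]. Elementwise product with the kernel and sum: 4·-2 + 1·-1 + 5·2 + 0·1 + 2·-1 + 2·3.

7 5 7
1 10 2
-1 12 14
12 -5 19
15 -5 2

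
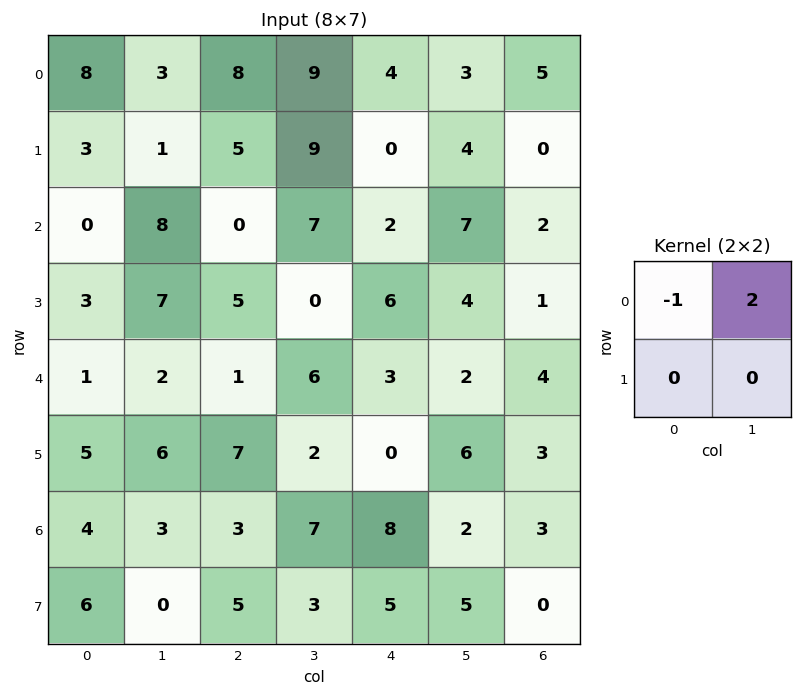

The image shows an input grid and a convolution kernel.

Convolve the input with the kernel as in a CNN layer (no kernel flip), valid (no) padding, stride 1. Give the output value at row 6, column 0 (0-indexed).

The receptive field on the input at this output position is [4 3 / 6 0]. Elementwise product with the kernel and sum: 4·-1 + 3·2.

2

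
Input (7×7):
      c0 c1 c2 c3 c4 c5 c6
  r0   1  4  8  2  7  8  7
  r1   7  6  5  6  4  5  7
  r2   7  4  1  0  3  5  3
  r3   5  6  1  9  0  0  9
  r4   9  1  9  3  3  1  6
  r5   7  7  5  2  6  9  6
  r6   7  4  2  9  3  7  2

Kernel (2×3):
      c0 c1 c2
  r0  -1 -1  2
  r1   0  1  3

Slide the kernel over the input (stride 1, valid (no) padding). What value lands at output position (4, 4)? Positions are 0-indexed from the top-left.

The receptive field on the input at this output position is [3 1 6 / 6 9 6]. Elementwise product with the kernel and sum: 3·-1 + 1·-1 + 6·2 + 9·1 + 6·3.

35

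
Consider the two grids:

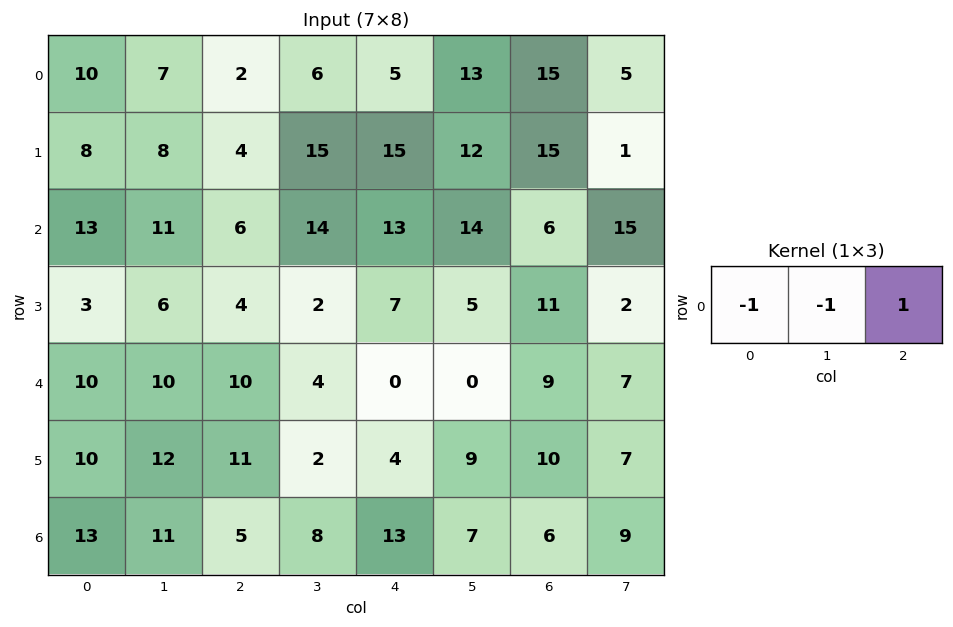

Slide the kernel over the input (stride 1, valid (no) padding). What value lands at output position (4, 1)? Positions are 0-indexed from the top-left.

The receptive field on the input at this output position is [10 10 4]. Elementwise product with the kernel and sum: 10·-1 + 10·-1 + 4·1.

-16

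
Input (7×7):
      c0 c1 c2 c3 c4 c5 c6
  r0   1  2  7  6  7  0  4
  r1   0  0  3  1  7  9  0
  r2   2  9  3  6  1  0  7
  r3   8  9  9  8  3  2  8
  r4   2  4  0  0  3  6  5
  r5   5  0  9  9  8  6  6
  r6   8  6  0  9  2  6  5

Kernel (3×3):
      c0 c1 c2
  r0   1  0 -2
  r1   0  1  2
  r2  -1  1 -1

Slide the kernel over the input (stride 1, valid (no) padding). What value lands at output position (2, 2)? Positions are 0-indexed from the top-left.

The receptive field on the input at this output position is [3 6 1 / 9 8 3 / 0 0 3]. Elementwise product with the kernel and sum: 3·1 + 1·-2 + 8·1 + 3·2 + 0·-1 + 0·1 + 3·-1.

12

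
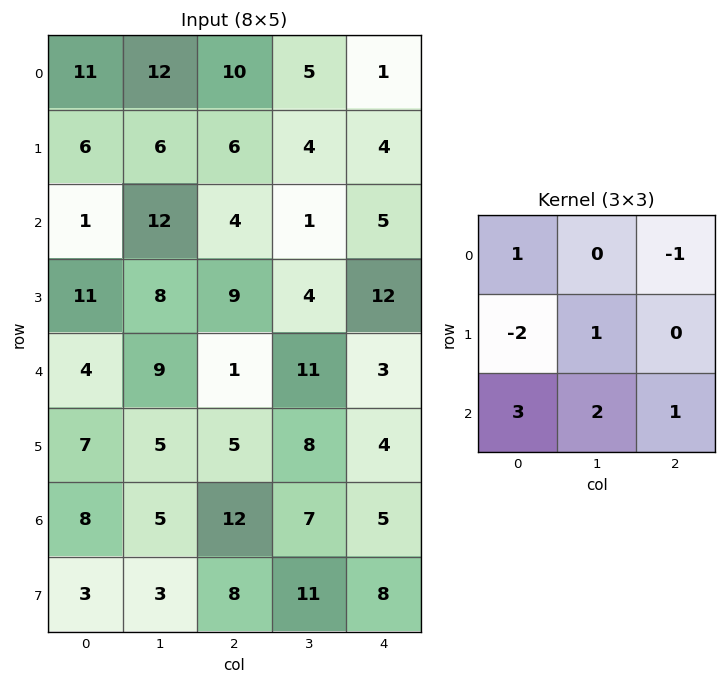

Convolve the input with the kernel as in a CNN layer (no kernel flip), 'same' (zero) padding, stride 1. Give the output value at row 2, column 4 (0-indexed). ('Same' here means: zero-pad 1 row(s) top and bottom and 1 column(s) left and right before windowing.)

The receptive field on the zero-padded input at this output position is [4 4 0 / 1 5 0 / 4 12 0]. Elementwise product with the kernel and sum: 4·1 + 0·-1 + 1·-2 + 5·1 + 4·3 + 12·2 + 0·1.

43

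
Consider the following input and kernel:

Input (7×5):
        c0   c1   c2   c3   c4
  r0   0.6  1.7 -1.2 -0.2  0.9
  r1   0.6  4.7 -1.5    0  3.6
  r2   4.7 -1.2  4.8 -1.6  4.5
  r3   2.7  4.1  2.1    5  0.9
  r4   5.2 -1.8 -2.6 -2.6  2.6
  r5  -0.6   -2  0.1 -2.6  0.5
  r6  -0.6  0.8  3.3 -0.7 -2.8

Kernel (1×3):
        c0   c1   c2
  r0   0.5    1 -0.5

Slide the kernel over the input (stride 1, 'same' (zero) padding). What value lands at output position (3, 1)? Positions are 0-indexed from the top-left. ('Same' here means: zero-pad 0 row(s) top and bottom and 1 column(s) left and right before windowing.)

The receptive field on the zero-padded input at this output position is [2.7 4.1 2.1]. Elementwise product with the kernel and sum: 2.7·0.5 + 4.1·1 + 2.1·-0.5.

4.4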